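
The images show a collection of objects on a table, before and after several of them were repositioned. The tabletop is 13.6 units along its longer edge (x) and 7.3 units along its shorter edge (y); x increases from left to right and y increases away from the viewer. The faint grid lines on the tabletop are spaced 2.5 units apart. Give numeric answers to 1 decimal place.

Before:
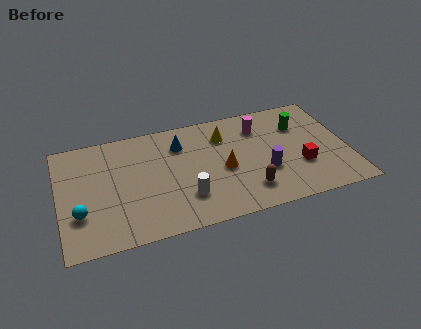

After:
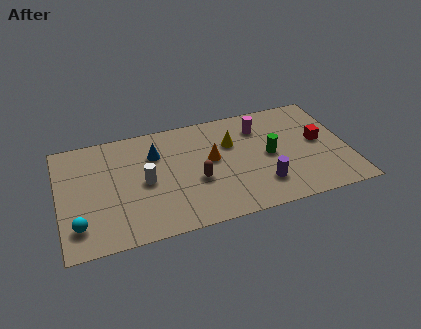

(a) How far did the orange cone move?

0.9

The orange cone was near (7.7, 3.3) before and (7.2, 4.1) after, so it travelled √(0.5² + 0.8²) ≈ 0.9 units.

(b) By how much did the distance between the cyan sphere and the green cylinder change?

-1.7

The distance was about 11.0 in the first image and 9.3 in the second, so they moved 1.7 units closer together.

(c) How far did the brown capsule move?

2.6

From (8.7, 1.6) to (6.4, 2.9), the brown capsule covered √(2.3² + 1.3²) ≈ 2.6 units.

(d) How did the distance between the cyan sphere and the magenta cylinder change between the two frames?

+0.4

The distance was about 9.3 in the first image and 9.7 in the second, so they moved 0.4 units further apart.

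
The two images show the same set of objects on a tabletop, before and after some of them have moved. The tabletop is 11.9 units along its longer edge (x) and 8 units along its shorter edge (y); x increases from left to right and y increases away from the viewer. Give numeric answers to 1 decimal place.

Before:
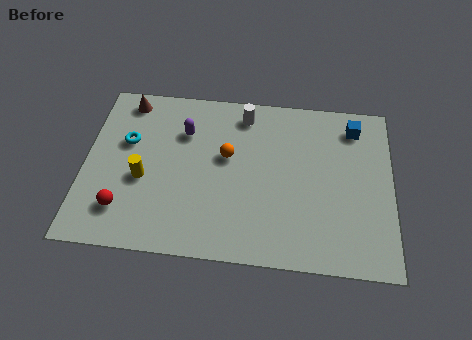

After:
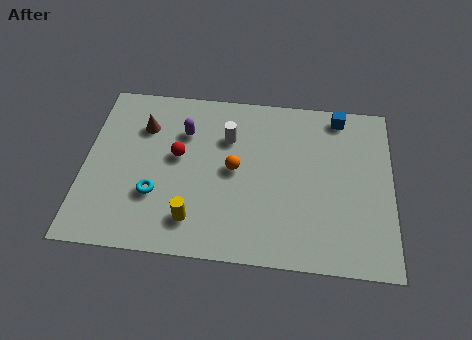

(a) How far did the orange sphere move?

0.7

The orange sphere was near (5.5, 4.7) before and (5.8, 4.1) after, so it travelled √(0.3² + 0.6²) ≈ 0.7 units.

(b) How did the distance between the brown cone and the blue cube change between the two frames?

-1.2

Before: roughly 8.9 units apart; after: 7.7. That's 1.2 units closer together.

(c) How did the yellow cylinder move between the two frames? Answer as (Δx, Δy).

(2.0, -1.7)

From the two frames, the yellow cylinder sits at roughly (2.3, 3.3) before and (4.3, 1.6) after.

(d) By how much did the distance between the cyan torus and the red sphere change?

-1.1

They were about 3.2 units apart before and 2.1 after — 1.1 units closer together.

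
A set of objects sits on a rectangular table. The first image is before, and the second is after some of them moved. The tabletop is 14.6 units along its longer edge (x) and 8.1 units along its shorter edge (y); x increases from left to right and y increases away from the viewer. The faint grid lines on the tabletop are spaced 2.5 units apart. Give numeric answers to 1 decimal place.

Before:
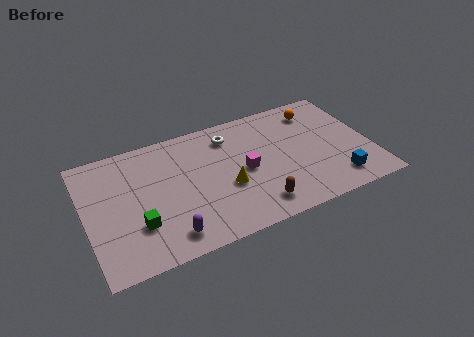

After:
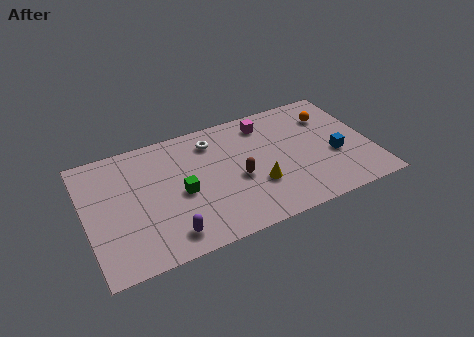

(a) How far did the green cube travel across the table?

2.6

The green cube moved from about (2.5, 2.5) to (4.8, 3.7), a distance of √(2.3² + 1.2²) ≈ 2.6.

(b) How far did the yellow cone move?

1.6

From (7.1, 3.2) to (8.6, 2.7), the yellow cone covered √(1.5² + 0.5²) ≈ 1.6 units.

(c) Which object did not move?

the purple capsule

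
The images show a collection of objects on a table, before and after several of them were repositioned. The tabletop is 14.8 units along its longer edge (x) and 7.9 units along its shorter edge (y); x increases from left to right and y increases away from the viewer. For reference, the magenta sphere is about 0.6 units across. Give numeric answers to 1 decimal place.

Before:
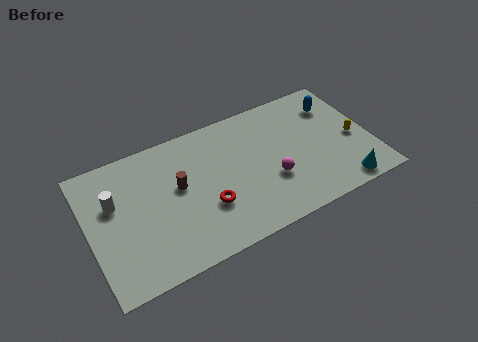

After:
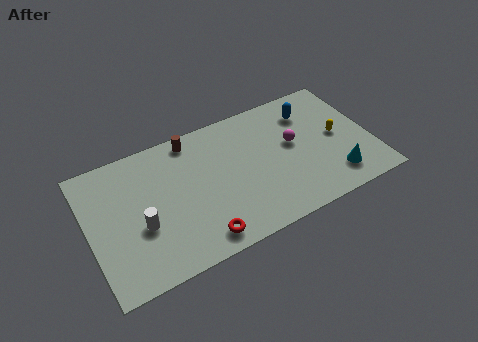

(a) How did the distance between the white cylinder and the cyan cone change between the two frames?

-2.1

The distance was about 12.2 in the first image and 10.1 in the second, so they moved 2.1 units closer together.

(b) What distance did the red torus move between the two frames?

1.7

The red torus moved from about (6.0, 2.7) to (5.4, 1.1), a distance of √(0.6² + 1.6²) ≈ 1.7.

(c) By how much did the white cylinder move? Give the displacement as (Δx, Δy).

(1.2, -1.9)

From the two frames, the white cylinder sits at roughly (1.4, 5.0) before and (2.6, 3.1) after.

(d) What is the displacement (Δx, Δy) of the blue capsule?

(-1.4, 0.1)

From the two frames, the blue capsule sits at roughly (13.3, 6.0) before and (11.9, 6.1) after.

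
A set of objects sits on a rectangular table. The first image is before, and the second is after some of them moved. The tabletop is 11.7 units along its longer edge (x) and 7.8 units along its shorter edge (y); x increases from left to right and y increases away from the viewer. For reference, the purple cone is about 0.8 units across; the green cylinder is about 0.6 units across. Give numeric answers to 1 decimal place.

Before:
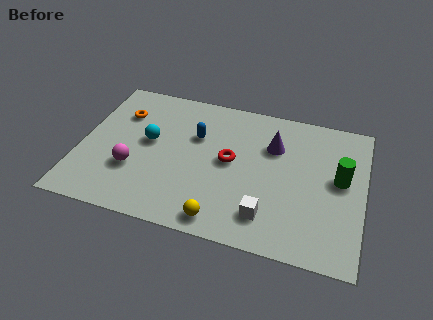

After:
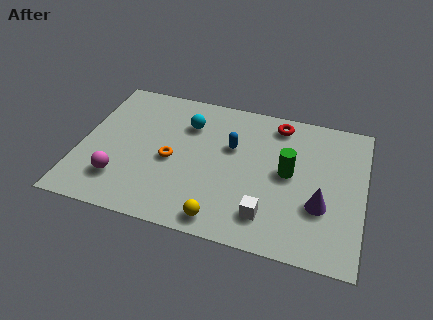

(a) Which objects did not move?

the yellow sphere and the white cube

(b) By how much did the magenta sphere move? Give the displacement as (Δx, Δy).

(-0.5, -0.7)

From the two frames, the magenta sphere sits at roughly (2.3, 2.6) before and (1.8, 1.9) after.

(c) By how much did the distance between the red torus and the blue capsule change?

+0.7

The distance was about 1.8 in the first image and 2.5 in the second, so they moved 0.7 units further apart.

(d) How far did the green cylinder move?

2.1

The green cylinder moved from about (10.7, 4.3) to (8.6, 4.1), a distance of √(2.1² + 0.2²) ≈ 2.1.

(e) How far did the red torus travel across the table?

3.2

The red torus moved from about (6.2, 4.1) to (8.0, 6.7), a distance of √(1.8² + 2.6²) ≈ 3.2.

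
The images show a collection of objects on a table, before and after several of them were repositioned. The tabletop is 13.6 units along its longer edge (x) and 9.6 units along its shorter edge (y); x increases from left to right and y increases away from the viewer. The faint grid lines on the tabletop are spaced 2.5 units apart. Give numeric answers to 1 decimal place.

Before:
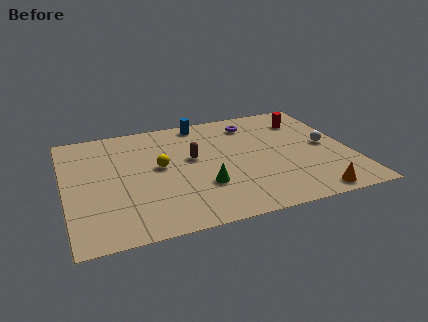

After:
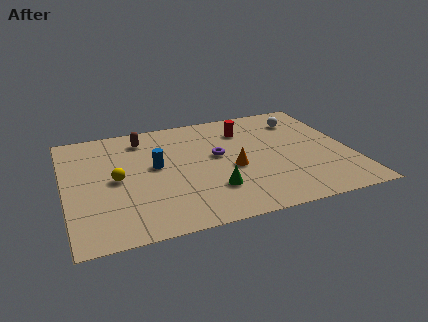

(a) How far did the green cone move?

0.6

From (6.4, 3.0) to (6.8, 2.6), the green cone covered √(0.4² + 0.4²) ≈ 0.6 units.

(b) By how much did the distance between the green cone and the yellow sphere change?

+2.0

The distance was about 2.9 in the first image and 4.9 in the second, so they moved 2.0 units further apart.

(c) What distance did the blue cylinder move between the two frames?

4.1

From (6.8, 8.6) to (4.3, 5.3), the blue cylinder covered √(2.5² + 3.3²) ≈ 4.1 units.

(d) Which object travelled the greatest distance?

the orange cone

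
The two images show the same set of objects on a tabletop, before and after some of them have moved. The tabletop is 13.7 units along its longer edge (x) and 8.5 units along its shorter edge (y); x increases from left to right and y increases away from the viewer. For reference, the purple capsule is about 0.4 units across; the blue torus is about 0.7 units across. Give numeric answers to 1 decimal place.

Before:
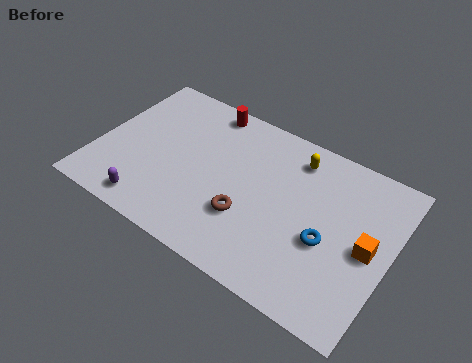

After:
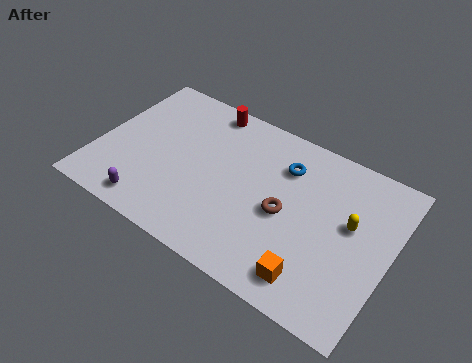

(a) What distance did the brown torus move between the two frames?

1.9

The brown torus was near (7.3, 2.8) before and (8.9, 3.9) after, so it travelled √(1.6² + 1.1²) ≈ 1.9 units.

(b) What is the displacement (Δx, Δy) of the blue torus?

(-2.4, 2.8)

The blue torus was at about (10.9, 3.5) and moved to about (8.5, 6.3).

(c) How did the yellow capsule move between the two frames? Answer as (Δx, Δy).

(2.9, -2.1)

From the two frames, the yellow capsule sits at roughly (8.9, 7.0) before and (11.8, 4.9) after.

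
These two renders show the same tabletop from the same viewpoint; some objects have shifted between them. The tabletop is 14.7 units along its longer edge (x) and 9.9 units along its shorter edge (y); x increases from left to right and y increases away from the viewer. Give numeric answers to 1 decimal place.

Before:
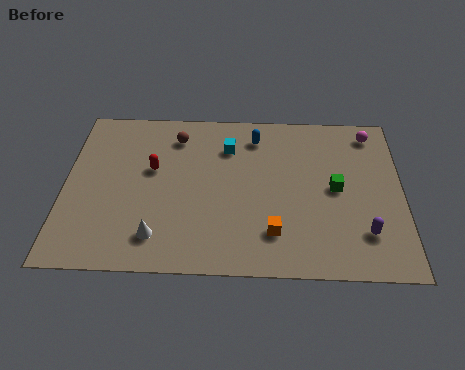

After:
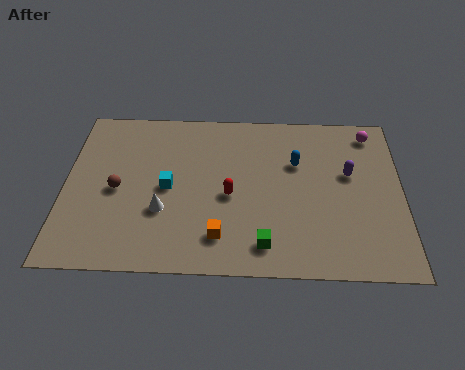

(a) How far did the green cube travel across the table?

4.6

From (11.8, 5.0) to (8.7, 1.6), the green cube covered √(3.1² + 3.4²) ≈ 4.6 units.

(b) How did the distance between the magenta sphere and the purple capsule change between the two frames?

-3.3

They were about 6.1 units apart before and 2.8 after — 3.3 units closer together.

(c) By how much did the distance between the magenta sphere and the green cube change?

+4.5

They were about 3.8 units apart before and 8.3 after — 4.5 units further apart.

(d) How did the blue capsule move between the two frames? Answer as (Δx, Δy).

(1.8, -1.6)

The blue capsule started near (8.3, 8.1) and ended near (10.1, 6.5).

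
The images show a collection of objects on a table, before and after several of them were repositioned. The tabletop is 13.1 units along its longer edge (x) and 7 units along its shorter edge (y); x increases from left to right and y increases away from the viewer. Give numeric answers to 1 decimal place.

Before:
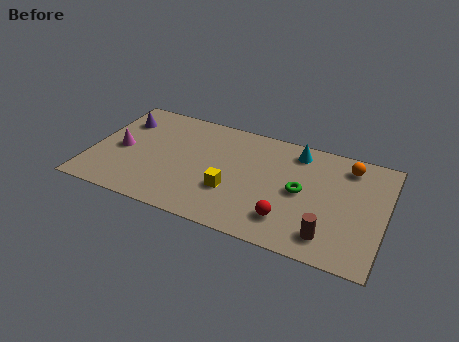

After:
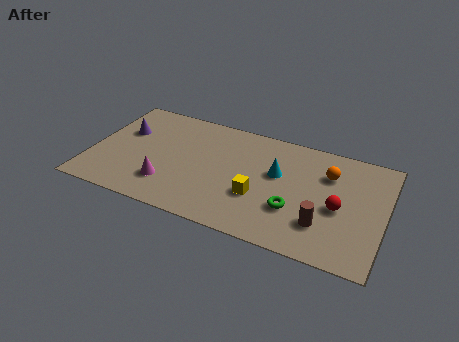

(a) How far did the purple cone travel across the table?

0.7

The purple cone was near (1.1, 5.2) before and (1.3, 4.5) after, so it travelled √(0.2² + 0.7²) ≈ 0.7 units.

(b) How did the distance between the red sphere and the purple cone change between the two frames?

+1.2

They were about 8.7 units apart before and 9.9 after — 1.2 units further apart.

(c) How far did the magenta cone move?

2.7

The magenta cone was near (1.3, 3.3) before and (3.6, 1.8) after, so it travelled √(2.3² + 1.5²) ≈ 2.7 units.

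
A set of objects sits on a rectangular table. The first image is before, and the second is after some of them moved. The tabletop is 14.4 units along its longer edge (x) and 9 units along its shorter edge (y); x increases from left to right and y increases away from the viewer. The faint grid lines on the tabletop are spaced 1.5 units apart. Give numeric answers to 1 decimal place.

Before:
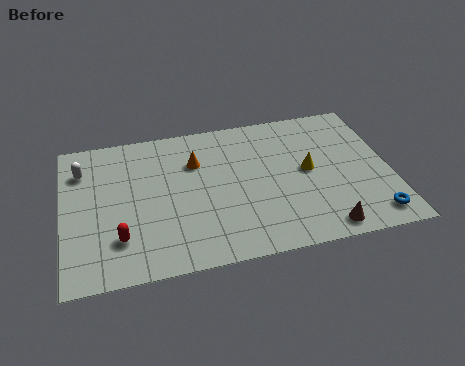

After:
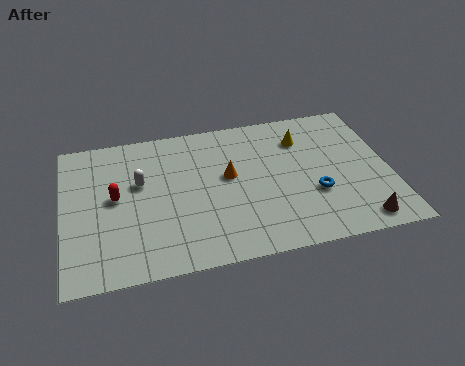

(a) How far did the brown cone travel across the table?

1.6

From (11.2, 1.0) to (12.8, 1.1), the brown cone covered √(1.6² + 0.1²) ≈ 1.6 units.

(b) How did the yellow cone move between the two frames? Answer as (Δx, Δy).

(-0.1, 2.1)

The yellow cone was at about (10.8, 4.7) and moved to about (10.7, 6.8).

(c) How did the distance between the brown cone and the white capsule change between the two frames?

-1.4

They were about 11.8 units apart before and 10.4 after — 1.4 units closer together.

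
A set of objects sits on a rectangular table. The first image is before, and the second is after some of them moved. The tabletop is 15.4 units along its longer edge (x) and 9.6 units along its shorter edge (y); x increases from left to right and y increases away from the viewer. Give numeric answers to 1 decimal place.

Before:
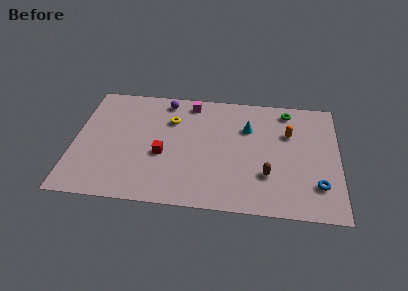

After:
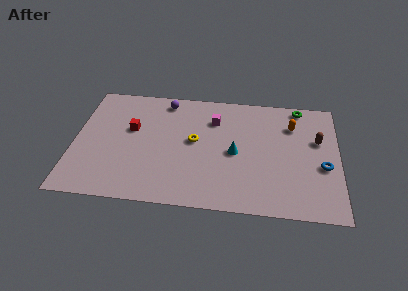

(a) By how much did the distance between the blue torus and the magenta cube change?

-2.4

The distance was about 9.6 in the first image and 7.2 in the second, so they moved 2.4 units closer together.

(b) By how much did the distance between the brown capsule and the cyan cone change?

+1.1

The distance was about 3.9 in the first image and 5.0 in the second, so they moved 1.1 units further apart.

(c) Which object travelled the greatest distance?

the brown capsule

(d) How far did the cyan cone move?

2.2

The cyan cone was near (10.1, 6.6) before and (9.4, 4.5) after, so it travelled √(0.7² + 2.1²) ≈ 2.2 units.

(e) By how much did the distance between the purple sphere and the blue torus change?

-0.5

They were about 10.8 units apart before and 10.3 after — 0.5 units closer together.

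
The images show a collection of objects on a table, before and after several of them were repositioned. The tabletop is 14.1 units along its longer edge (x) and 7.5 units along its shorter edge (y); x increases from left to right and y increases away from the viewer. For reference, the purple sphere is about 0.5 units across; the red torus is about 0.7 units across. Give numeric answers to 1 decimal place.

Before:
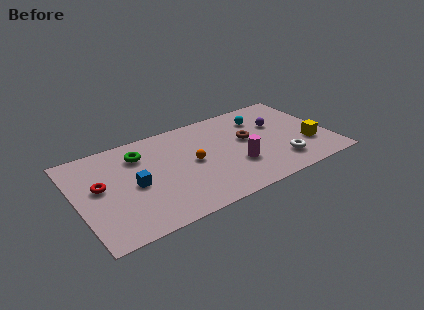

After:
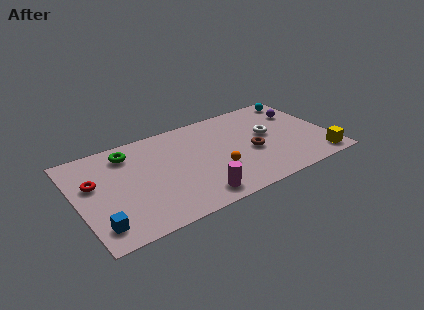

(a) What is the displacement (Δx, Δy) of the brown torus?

(0.1, -1.1)

The brown torus started near (9.6, 4.3) and ended near (9.7, 3.2).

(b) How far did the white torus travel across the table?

2.5

From (11.1, 1.7) to (10.8, 4.2), the white torus covered √(0.3² + 2.5²) ≈ 2.5 units.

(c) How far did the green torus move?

0.7

The green torus moved from about (3.7, 5.7) to (3.1, 6.1), a distance of √(0.6² + 0.4²) ≈ 0.7.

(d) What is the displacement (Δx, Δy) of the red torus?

(-0.3, 0.4)

The red torus was at about (1.3, 4.2) and moved to about (1.0, 4.6).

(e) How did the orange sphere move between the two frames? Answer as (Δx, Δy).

(1.2, -1.2)

The orange sphere started near (6.4, 3.8) and ended near (7.6, 2.6).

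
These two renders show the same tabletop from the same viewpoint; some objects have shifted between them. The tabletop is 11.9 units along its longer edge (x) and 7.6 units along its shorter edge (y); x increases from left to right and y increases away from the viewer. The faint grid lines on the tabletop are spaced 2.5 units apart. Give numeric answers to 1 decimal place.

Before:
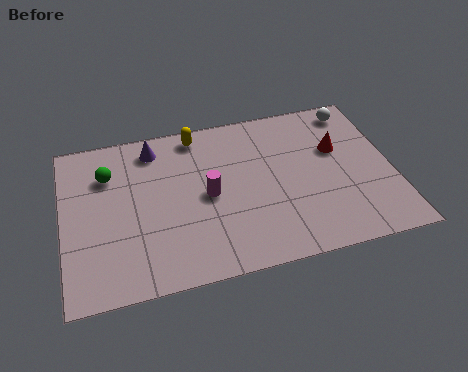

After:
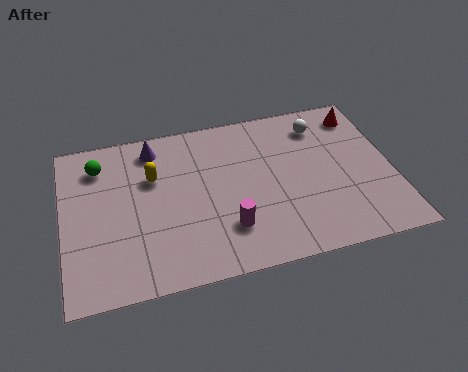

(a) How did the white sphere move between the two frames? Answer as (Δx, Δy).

(-1.3, -0.5)

The white sphere was at about (10.8, 6.6) and moved to about (9.5, 6.1).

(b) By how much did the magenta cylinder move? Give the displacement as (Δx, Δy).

(0.6, -1.7)

The magenta cylinder started near (5.2, 3.7) and ended near (5.8, 2.0).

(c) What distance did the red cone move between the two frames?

1.8

The red cone moved from about (10.0, 4.8) to (11.0, 6.3), a distance of √(1.0² + 1.5²) ≈ 1.8.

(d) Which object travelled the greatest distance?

the yellow capsule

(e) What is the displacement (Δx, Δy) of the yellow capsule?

(-1.7, -1.7)

The yellow capsule was at about (5.0, 6.7) and moved to about (3.3, 5.0).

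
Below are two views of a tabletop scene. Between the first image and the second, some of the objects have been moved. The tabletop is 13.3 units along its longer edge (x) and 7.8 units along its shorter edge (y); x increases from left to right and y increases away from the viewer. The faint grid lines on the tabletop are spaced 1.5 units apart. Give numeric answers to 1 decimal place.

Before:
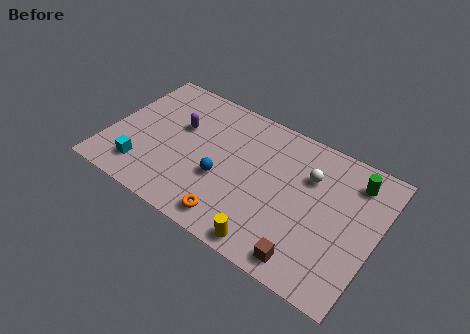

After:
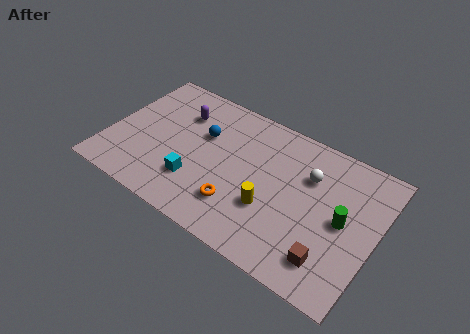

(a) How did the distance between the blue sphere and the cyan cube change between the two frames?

-1.2

They were about 4.0 units apart before and 2.8 after — 1.2 units closer together.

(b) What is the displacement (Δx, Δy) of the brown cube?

(1.0, 0.6)

The brown cube started near (10.4, 1.0) and ended near (11.4, 1.6).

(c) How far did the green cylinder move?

2.4

The green cylinder moved from about (11.9, 6.3) to (11.7, 3.9), a distance of √(0.2² + 2.4²) ≈ 2.4.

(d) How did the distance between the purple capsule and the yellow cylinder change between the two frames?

-0.8

Before: roughly 6.7 units apart; after: 5.9. That's 0.8 units closer together.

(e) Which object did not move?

the white sphere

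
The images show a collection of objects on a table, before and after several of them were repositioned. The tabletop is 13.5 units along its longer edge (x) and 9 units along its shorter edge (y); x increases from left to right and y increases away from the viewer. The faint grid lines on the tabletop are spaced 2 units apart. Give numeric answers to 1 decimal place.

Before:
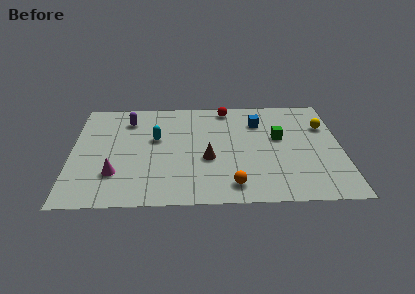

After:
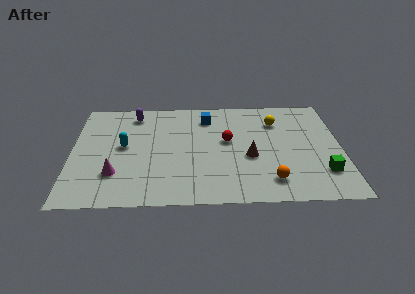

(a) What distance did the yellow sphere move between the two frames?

2.5

The yellow sphere was near (12.7, 6.2) before and (10.3, 6.7) after, so it travelled √(2.4² + 0.5²) ≈ 2.5 units.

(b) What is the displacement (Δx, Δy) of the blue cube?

(-2.6, 0.5)

The blue cube started near (9.4, 6.7) and ended near (6.8, 7.2).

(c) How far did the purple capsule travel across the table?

0.6

The purple capsule was near (2.8, 7.1) before and (3.1, 7.6) after, so it travelled √(0.3² + 0.5²) ≈ 0.6 units.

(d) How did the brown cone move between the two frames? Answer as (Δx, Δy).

(2.1, 0.1)

The brown cone started near (6.8, 3.6) and ended near (8.9, 3.7).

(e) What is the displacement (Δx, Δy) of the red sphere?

(0.0, -2.9)

From the two frames, the red sphere sits at roughly (7.8, 8.0) before and (7.8, 5.1) after.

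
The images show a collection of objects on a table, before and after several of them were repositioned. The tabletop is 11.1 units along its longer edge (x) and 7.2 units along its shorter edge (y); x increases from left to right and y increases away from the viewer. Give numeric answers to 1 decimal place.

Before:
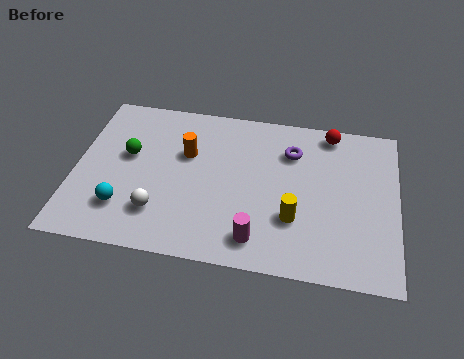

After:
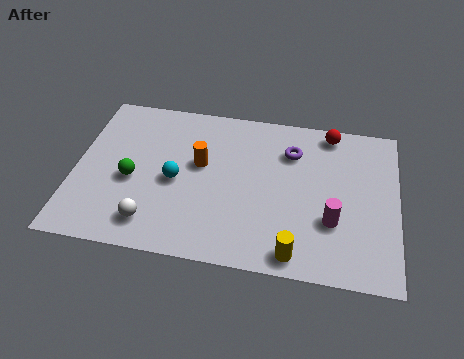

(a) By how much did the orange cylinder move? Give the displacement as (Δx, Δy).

(0.5, -0.4)

The orange cylinder started near (3.8, 4.6) and ended near (4.3, 4.2).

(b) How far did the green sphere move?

1.1

The green sphere was near (1.8, 4.2) before and (2.0, 3.1) after, so it travelled √(0.2² + 1.1²) ≈ 1.1 units.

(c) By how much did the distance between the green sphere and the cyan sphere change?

-0.9

Before: roughly 2.4 units apart; after: 1.5. That's 0.9 units closer together.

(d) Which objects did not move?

the purple torus and the red sphere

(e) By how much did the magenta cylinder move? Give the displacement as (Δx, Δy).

(2.5, 1.2)

From the two frames, the magenta cylinder sits at roughly (6.4, 1.2) before and (8.9, 2.4) after.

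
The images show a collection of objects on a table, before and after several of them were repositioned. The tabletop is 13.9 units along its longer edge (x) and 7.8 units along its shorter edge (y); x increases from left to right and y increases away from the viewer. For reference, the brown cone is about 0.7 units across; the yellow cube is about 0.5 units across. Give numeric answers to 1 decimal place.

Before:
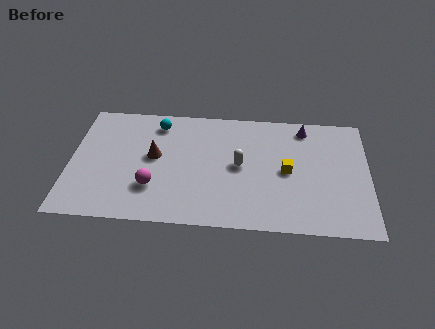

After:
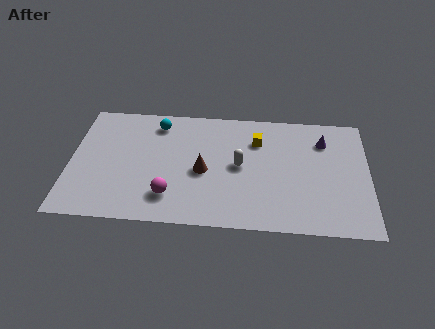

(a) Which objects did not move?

the white capsule and the cyan sphere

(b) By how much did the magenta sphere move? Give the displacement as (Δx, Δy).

(0.8, -0.5)

The magenta sphere was at about (3.9, 2.3) and moved to about (4.7, 1.8).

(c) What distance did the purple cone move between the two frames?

1.2

The purple cone moved from about (10.9, 6.7) to (11.8, 5.9), a distance of √(0.9² + 0.8²) ≈ 1.2.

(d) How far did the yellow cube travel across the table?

2.4

From (10.1, 3.8) to (8.7, 5.7), the yellow cube covered √(1.4² + 1.9²) ≈ 2.4 units.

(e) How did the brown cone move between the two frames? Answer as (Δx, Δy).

(2.3, -0.8)

The brown cone started near (3.9, 4.3) and ended near (6.2, 3.5).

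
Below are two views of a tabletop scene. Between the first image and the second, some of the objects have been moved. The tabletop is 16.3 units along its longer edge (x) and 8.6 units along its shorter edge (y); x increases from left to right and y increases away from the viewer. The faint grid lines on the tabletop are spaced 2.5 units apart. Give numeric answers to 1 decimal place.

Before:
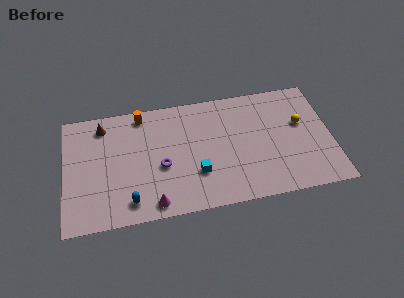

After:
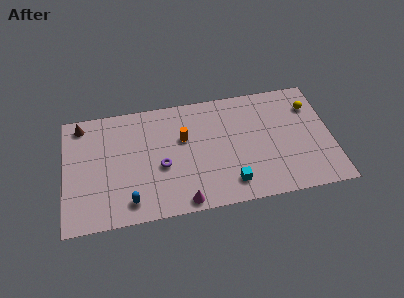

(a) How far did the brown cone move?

1.3

From (2.4, 7.2) to (1.1, 7.5), the brown cone covered √(1.3² + 0.3²) ≈ 1.3 units.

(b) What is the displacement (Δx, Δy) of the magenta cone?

(1.8, -0.2)

The magenta cone started near (5.3, 1.0) and ended near (7.1, 0.8).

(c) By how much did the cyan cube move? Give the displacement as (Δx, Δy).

(2.0, -1.1)

From the two frames, the cyan cube sits at roughly (8.0, 2.7) before and (10.0, 1.6) after.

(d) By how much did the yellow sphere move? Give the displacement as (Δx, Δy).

(0.7, 1.2)

From the two frames, the yellow sphere sits at roughly (14.5, 5.2) before and (15.2, 6.4) after.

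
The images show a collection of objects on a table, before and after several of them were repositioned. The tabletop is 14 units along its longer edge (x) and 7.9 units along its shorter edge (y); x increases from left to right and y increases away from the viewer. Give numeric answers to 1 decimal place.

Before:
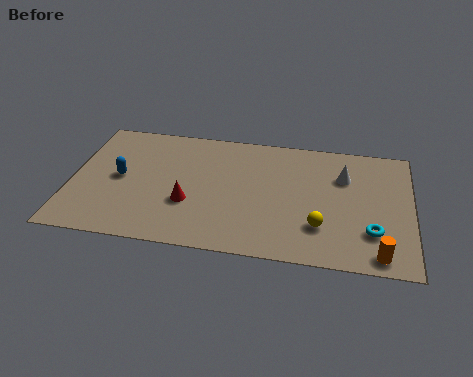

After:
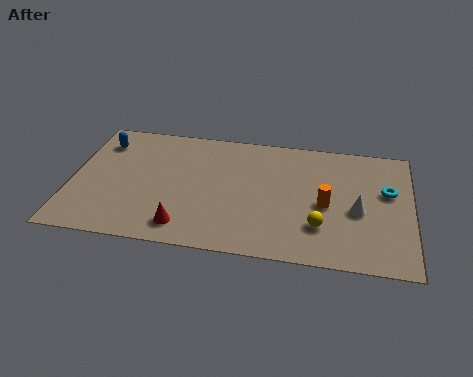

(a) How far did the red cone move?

1.5

From (4.9, 2.8) to (4.8, 1.3), the red cone covered √(0.1² + 1.5²) ≈ 1.5 units.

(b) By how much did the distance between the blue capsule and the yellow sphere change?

+1.5

They were about 8.5 units apart before and 10.0 after — 1.5 units further apart.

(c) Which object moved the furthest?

the orange cylinder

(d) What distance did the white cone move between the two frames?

2.2

The white cone moved from about (11.2, 5.5) to (11.8, 3.4), a distance of √(0.6² + 2.1²) ≈ 2.2.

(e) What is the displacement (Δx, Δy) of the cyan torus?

(0.6, 2.6)

The cyan torus started near (12.4, 2.2) and ended near (13.0, 4.8).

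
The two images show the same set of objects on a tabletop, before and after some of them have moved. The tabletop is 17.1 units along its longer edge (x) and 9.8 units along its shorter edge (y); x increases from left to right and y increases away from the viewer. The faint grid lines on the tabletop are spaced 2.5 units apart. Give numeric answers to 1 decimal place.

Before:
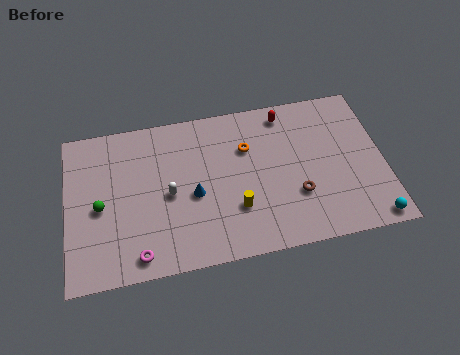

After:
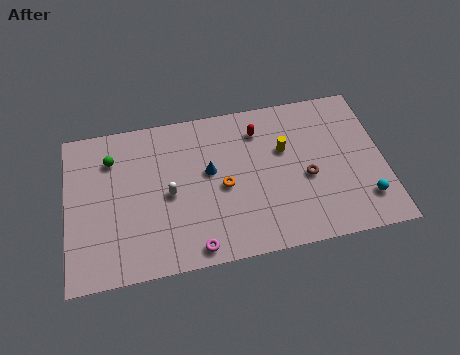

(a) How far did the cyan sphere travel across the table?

1.3

From (16.2, 0.9) to (15.9, 2.2), the cyan sphere covered √(0.3² + 1.3²) ≈ 1.3 units.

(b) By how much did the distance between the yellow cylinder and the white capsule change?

+2.7

The distance was about 3.8 in the first image and 6.5 in the second, so they moved 2.7 units further apart.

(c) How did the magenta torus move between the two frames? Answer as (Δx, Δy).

(3.0, -0.2)

The magenta torus was at about (3.7, 1.2) and moved to about (6.7, 1.0).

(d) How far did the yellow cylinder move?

4.3

The yellow cylinder moved from about (9.0, 3.0) to (11.8, 6.2), a distance of √(2.8² + 3.2²) ≈ 4.3.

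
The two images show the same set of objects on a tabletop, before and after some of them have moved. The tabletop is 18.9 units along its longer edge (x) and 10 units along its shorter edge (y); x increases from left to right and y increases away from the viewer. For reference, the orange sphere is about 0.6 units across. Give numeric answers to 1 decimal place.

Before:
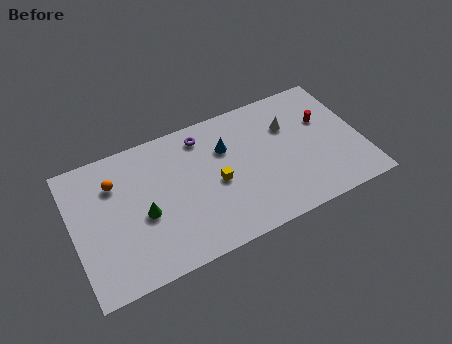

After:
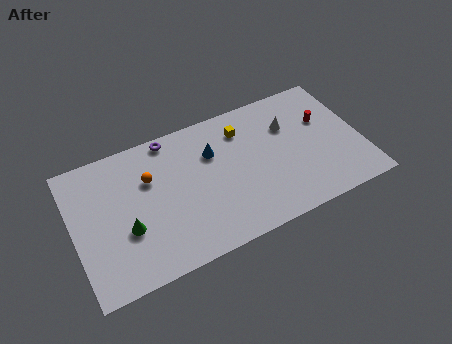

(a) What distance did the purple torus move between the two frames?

2.2

The purple torus was near (8.8, 8.4) before and (6.7, 9.1) after, so it travelled √(2.1² + 0.7²) ≈ 2.2 units.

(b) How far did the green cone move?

1.3

The green cone moved from about (4.5, 4.3) to (3.3, 3.7), a distance of √(1.2² + 0.6²) ≈ 1.3.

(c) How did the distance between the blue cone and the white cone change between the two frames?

+0.9

The distance was about 4.2 in the first image and 5.1 in the second, so they moved 0.9 units further apart.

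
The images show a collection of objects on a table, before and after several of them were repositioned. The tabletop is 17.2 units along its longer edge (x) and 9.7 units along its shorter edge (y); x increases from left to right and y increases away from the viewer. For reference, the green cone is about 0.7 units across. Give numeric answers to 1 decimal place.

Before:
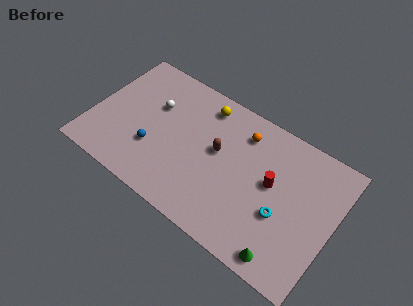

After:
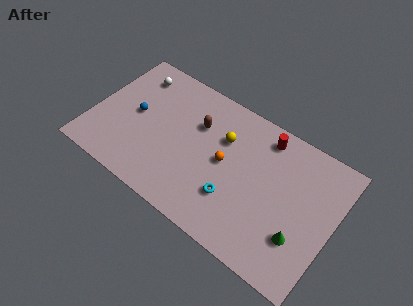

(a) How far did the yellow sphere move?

2.3

The yellow sphere moved from about (7.4, 8.2) to (9.1, 6.6), a distance of √(1.7² + 1.6²) ≈ 2.3.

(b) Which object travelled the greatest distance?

the cyan torus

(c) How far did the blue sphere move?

2.5

The blue sphere was near (4.6, 3.2) before and (2.9, 5.0) after, so it travelled √(1.7² + 1.8²) ≈ 2.5 units.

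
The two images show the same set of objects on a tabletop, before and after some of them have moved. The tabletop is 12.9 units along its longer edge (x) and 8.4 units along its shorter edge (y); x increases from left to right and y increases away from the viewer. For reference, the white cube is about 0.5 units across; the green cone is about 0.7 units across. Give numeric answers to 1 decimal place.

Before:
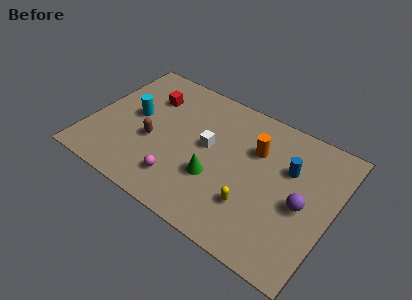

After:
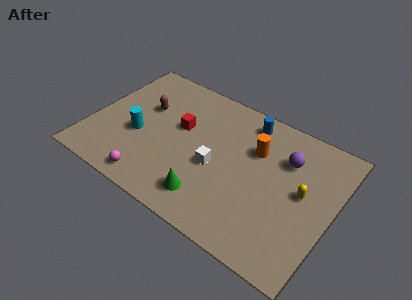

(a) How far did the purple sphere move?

2.5

From (11.4, 3.8) to (10.2, 6.0), the purple sphere covered √(1.2² + 2.2²) ≈ 2.5 units.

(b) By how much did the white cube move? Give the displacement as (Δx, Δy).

(0.6, -1.0)

From the two frames, the white cube sits at roughly (6.2, 4.6) before and (6.8, 3.6) after.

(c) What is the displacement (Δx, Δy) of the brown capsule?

(-0.8, 1.9)

The brown capsule was at about (3.4, 3.4) and moved to about (2.6, 5.3).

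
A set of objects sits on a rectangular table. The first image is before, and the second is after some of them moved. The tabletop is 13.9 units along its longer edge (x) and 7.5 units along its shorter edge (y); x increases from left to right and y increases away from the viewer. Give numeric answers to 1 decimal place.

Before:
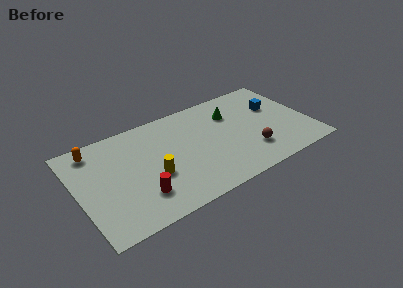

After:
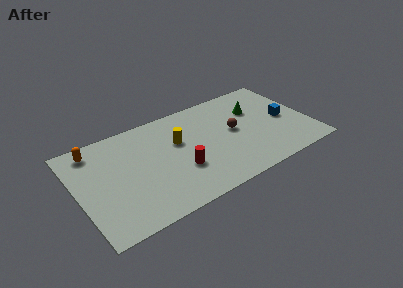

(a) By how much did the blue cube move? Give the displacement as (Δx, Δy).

(0.4, -1.2)

From the two frames, the blue cube sits at roughly (12.1, 4.8) before and (12.5, 3.6) after.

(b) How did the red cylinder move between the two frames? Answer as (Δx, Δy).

(2.5, 0.7)

The red cylinder was at about (3.4, 1.9) and moved to about (5.9, 2.6).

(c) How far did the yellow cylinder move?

2.5

The yellow cylinder was near (4.3, 2.9) before and (6.1, 4.7) after, so it travelled √(1.8² + 1.8²) ≈ 2.5 units.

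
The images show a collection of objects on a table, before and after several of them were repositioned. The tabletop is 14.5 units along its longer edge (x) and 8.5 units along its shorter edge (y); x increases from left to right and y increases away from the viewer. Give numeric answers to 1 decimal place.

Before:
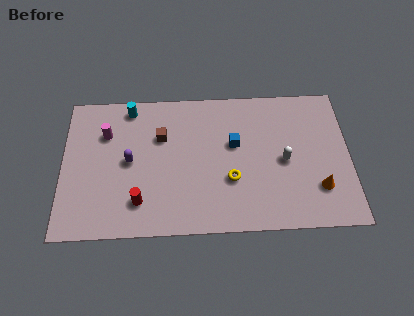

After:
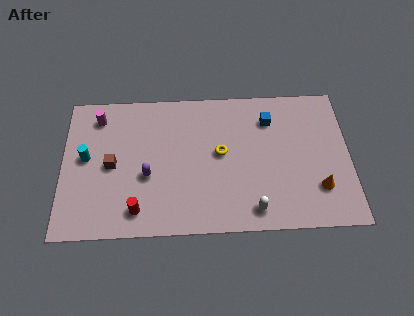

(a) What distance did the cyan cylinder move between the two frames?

3.6

From (3.4, 7.5) to (1.2, 4.6), the cyan cylinder covered √(2.2² + 2.9²) ≈ 3.6 units.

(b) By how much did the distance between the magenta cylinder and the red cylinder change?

+1.5

Before: roughly 4.4 units apart; after: 5.9. That's 1.5 units further apart.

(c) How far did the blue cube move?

2.3

From (8.7, 5.1) to (10.5, 6.5), the blue cube covered √(1.8² + 1.4²) ≈ 2.3 units.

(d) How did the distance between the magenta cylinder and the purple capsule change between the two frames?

+2.3

The distance was about 2.1 in the first image and 4.4 in the second, so they moved 2.3 units further apart.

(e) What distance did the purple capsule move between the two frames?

1.3

The purple capsule moved from about (3.4, 4.3) to (4.3, 3.4), a distance of √(0.9² + 0.9²) ≈ 1.3.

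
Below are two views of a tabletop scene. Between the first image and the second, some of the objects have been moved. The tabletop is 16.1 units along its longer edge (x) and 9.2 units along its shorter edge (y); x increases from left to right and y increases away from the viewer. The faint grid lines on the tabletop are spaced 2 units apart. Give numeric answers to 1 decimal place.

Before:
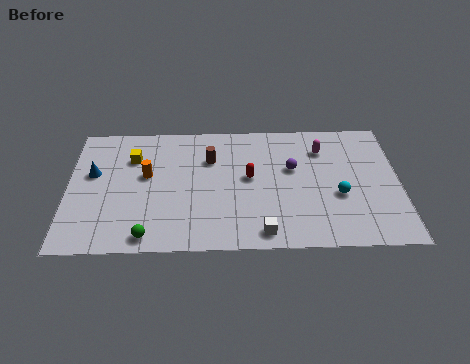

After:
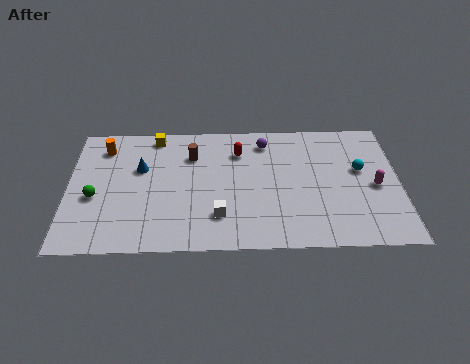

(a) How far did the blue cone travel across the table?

2.3

The blue cone was near (1.2, 5.5) before and (3.5, 5.8) after, so it travelled √(2.3² + 0.3²) ≈ 2.3 units.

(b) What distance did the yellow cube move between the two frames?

1.9

The yellow cube was near (3.1, 6.6) before and (4.2, 8.2) after, so it travelled √(1.1² + 1.6²) ≈ 1.9 units.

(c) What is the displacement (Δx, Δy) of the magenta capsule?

(2.5, -2.8)

The magenta capsule started near (12.4, 7.0) and ended near (14.9, 4.2).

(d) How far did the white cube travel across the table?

2.4

The white cube was near (9.4, 1.1) before and (7.3, 2.3) after, so it travelled √(2.1² + 1.2²) ≈ 2.4 units.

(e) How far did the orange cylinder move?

3.0

The orange cylinder was near (3.8, 5.3) before and (1.7, 7.4) after, so it travelled √(2.1² + 2.1²) ≈ 3.0 units.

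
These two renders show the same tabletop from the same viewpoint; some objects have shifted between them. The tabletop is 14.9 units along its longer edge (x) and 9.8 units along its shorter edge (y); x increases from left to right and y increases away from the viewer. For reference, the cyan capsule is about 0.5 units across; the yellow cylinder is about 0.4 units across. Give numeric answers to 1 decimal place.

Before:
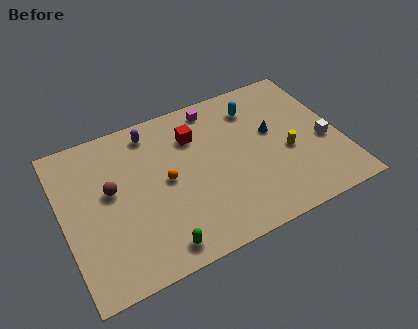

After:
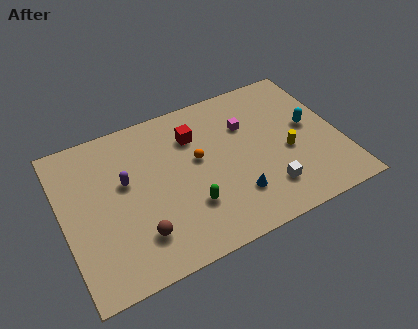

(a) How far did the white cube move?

3.8

The white cube was near (14.0, 4.0) before and (10.6, 2.2) after, so it travelled √(3.4² + 1.8²) ≈ 3.8 units.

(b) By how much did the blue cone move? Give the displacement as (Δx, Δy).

(-2.5, -3.2)

The blue cone started near (11.4, 5.7) and ended near (8.9, 2.5).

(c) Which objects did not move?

the yellow cylinder and the red cube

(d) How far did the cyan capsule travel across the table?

3.6

The cyan capsule was near (10.7, 7.7) before and (13.4, 5.3) after, so it travelled √(2.7² + 2.4²) ≈ 3.6 units.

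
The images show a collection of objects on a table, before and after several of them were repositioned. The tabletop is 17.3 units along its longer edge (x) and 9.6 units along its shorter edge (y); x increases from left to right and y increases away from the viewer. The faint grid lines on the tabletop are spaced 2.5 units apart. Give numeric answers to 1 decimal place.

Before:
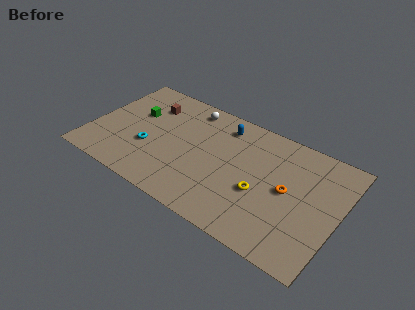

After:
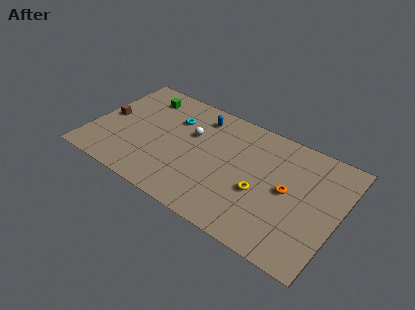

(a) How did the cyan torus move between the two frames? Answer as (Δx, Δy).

(1.2, 3.3)

The cyan torus was at about (4.2, 3.5) and moved to about (5.4, 6.8).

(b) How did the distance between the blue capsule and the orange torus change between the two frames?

+1.5

The distance was about 5.8 in the first image and 7.3 in the second, so they moved 1.5 units further apart.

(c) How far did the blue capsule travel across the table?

1.7

The blue capsule moved from about (8.8, 7.9) to (7.1, 7.9), a distance of √(1.7² + 0.0²) ≈ 1.7.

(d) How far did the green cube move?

1.8

From (2.8, 6.0) to (3.0, 7.8), the green cube covered √(0.2² + 1.8²) ≈ 1.8 units.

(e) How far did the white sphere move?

2.3

From (6.3, 8.3) to (6.8, 6.1), the white sphere covered √(0.5² + 2.2²) ≈ 2.3 units.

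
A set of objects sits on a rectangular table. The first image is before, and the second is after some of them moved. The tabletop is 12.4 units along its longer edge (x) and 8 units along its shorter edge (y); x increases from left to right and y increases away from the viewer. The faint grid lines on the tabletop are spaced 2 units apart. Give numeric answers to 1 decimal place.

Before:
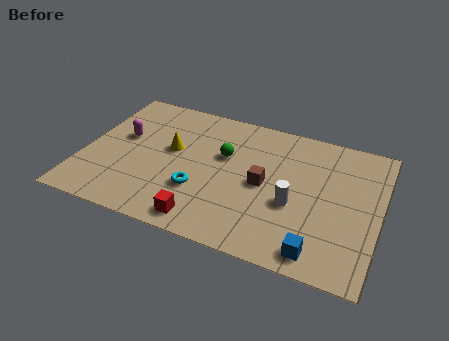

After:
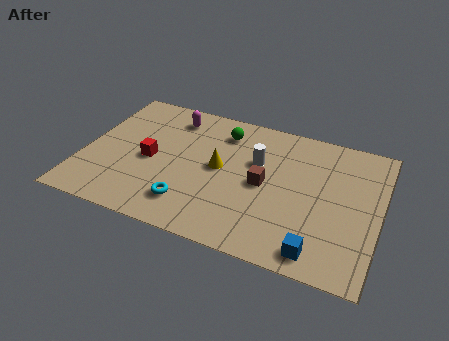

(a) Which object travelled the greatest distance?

the red cube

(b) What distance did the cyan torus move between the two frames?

0.9

The cyan torus was near (5.0, 2.6) before and (4.7, 1.7) after, so it travelled √(0.3² + 0.9²) ≈ 0.9 units.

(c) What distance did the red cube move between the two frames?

3.7

From (5.4, 1.0) to (2.8, 3.7), the red cube covered √(2.6² + 2.7²) ≈ 3.7 units.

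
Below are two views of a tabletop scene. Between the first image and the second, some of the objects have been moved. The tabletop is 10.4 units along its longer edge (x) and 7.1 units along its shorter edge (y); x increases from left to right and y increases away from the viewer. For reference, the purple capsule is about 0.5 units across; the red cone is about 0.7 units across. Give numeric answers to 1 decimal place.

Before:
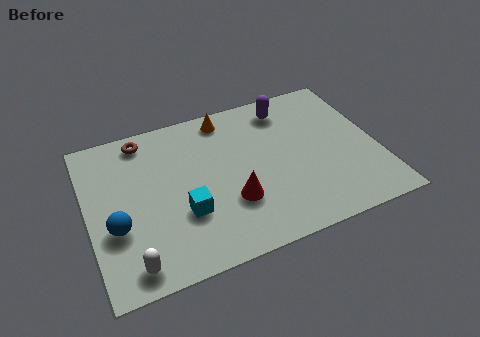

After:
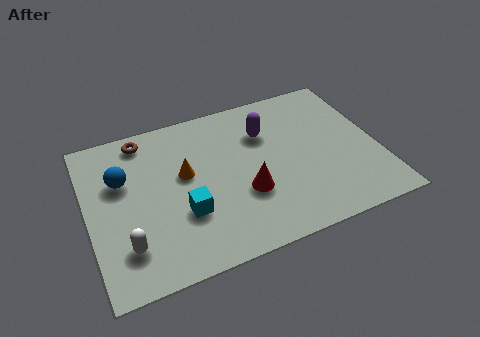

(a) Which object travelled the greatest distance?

the orange cone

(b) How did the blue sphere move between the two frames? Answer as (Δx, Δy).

(0.4, 2.0)

From the two frames, the blue sphere sits at roughly (0.9, 2.6) before and (1.3, 4.6) after.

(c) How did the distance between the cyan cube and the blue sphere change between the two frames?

+0.6

They were about 2.4 units apart before and 3.0 after — 0.6 units further apart.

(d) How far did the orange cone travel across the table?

2.7

From (5.2, 6.2) to (3.5, 4.1), the orange cone covered √(1.7² + 2.1²) ≈ 2.7 units.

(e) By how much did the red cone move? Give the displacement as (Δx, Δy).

(0.5, 0.2)

The red cone was at about (5.0, 2.3) and moved to about (5.5, 2.5).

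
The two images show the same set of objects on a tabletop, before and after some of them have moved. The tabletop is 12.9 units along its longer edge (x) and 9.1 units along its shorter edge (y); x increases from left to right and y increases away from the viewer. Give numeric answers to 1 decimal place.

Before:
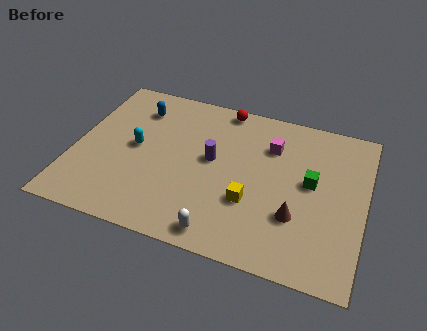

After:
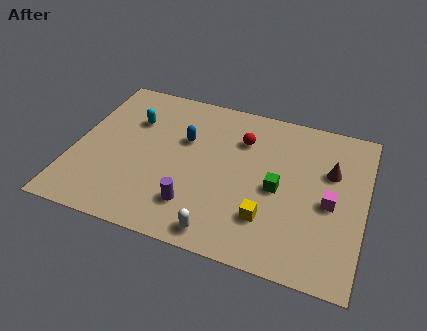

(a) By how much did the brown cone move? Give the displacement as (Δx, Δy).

(1.3, 3.0)

From the two frames, the brown cone sits at roughly (10.0, 2.9) before and (11.3, 5.9) after.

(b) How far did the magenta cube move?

3.8

The magenta cube was near (8.6, 6.6) before and (11.4, 4.1) after, so it travelled √(2.8² + 2.5²) ≈ 3.8 units.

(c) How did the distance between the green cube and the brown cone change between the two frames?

+0.6

Before: roughly 2.2 units apart; after: 2.8. That's 0.6 units further apart.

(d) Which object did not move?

the white capsule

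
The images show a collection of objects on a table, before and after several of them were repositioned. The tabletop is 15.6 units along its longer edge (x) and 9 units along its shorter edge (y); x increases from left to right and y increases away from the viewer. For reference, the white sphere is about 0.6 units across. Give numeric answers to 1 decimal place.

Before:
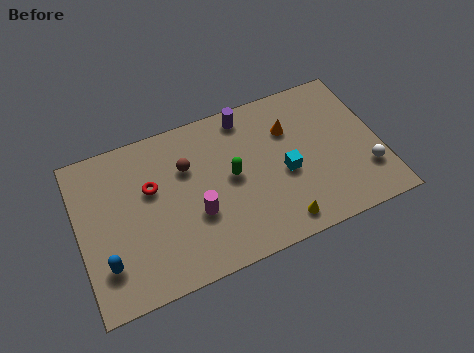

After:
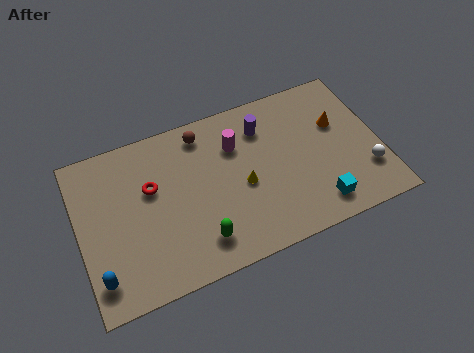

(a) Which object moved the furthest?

the magenta cylinder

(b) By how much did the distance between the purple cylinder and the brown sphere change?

-0.6

They were about 3.8 units apart before and 3.2 after — 0.6 units closer together.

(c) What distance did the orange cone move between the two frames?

2.6

The orange cone was near (11.1, 6.3) before and (13.6, 5.7) after, so it travelled √(2.5² + 0.6²) ≈ 2.6 units.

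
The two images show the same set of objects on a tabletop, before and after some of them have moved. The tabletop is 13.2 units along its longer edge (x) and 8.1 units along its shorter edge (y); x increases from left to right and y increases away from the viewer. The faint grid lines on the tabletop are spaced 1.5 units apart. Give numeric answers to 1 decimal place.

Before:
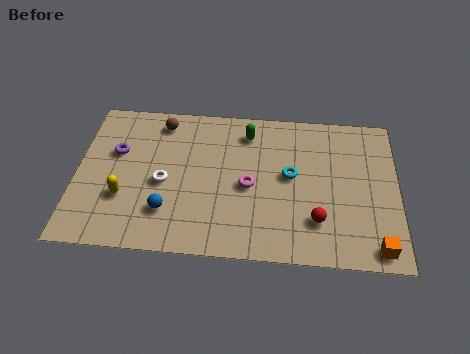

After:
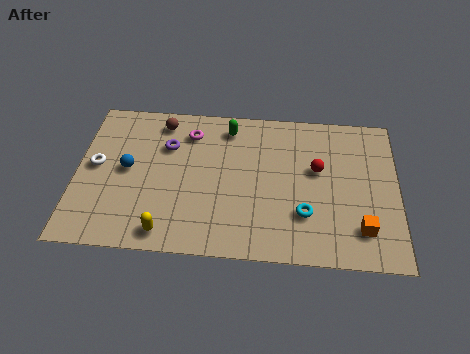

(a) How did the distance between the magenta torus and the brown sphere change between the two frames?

-3.6

The distance was about 4.9 in the first image and 1.3 in the second, so they moved 3.6 units closer together.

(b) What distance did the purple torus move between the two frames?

2.2

From (1.6, 5.1) to (3.7, 5.6), the purple torus covered √(2.1² + 0.5²) ≈ 2.2 units.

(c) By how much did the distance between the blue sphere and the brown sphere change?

-1.8

Before: roughly 4.8 units apart; after: 3.0. That's 1.8 units closer together.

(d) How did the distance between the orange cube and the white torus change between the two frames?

+2.1

Before: roughly 9.1 units apart; after: 11.2. That's 2.1 units further apart.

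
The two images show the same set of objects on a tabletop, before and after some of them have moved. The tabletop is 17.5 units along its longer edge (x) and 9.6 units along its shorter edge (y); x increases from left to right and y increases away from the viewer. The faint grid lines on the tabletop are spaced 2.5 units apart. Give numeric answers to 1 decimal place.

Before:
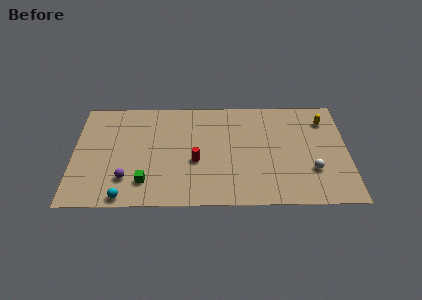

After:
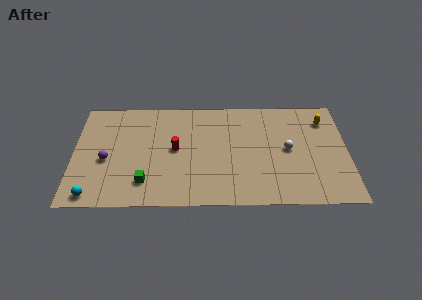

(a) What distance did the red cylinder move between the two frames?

1.7

The red cylinder was near (7.8, 3.9) before and (6.5, 5.0) after, so it travelled √(1.3² + 1.1²) ≈ 1.7 units.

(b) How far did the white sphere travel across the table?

2.4

From (15.2, 3.0) to (13.7, 4.9), the white sphere covered √(1.5² + 1.9²) ≈ 2.4 units.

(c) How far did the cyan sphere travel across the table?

2.0

The cyan sphere was near (3.3, 0.8) before and (1.3, 1.0) after, so it travelled √(2.0² + 0.2²) ≈ 2.0 units.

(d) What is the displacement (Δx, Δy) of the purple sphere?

(-1.3, 1.7)

The purple sphere was at about (3.4, 2.4) and moved to about (2.1, 4.1).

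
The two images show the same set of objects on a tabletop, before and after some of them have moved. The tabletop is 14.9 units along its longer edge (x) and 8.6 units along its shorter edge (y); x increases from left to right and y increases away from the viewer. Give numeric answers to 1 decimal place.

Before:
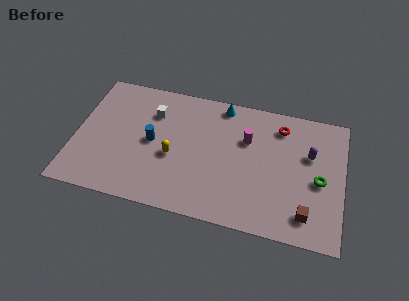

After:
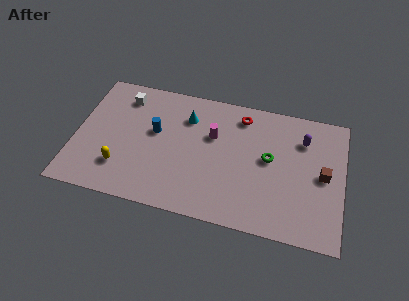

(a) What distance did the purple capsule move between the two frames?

1.0

The purple capsule moved from about (13.0, 5.5) to (12.6, 6.4), a distance of √(0.4² + 0.9²) ≈ 1.0.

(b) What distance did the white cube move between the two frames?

1.8

The white cube was near (4.2, 6.3) before and (2.5, 7.0) after, so it travelled √(1.7² + 0.7²) ≈ 1.8 units.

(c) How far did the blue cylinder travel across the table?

0.7

From (4.3, 4.3) to (4.4, 5.0), the blue cylinder covered √(0.1² + 0.7²) ≈ 0.7 units.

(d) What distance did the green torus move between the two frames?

2.9

The green torus was near (13.6, 3.9) before and (10.8, 4.7) after, so it travelled √(2.8² + 0.8²) ≈ 2.9 units.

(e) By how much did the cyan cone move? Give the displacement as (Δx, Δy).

(-1.9, -1.3)

From the two frames, the cyan cone sits at roughly (8.0, 7.7) before and (6.1, 6.4) after.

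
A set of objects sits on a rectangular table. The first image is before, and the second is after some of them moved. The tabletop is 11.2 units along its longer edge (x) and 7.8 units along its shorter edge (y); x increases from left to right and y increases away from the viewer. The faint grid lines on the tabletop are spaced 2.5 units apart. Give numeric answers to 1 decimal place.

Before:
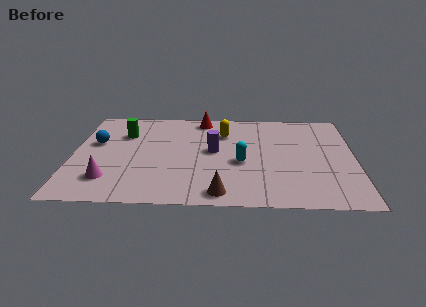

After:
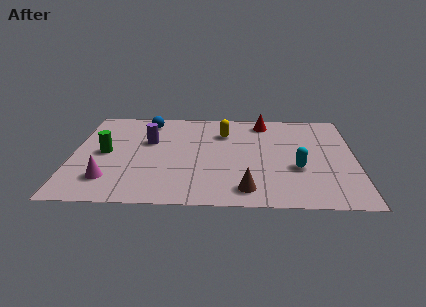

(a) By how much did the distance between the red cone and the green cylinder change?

+3.5

The distance was about 3.4 in the first image and 6.9 in the second, so they moved 3.5 units further apart.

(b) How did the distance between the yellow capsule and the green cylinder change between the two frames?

+1.0

The distance was about 4.0 in the first image and 5.0 in the second, so they moved 1.0 units further apart.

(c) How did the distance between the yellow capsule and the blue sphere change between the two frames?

-2.0

They were about 5.2 units apart before and 3.2 after — 2.0 units closer together.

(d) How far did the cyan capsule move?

2.2

From (6.7, 3.3) to (8.9, 2.9), the cyan capsule covered √(2.2² + 0.4²) ≈ 2.2 units.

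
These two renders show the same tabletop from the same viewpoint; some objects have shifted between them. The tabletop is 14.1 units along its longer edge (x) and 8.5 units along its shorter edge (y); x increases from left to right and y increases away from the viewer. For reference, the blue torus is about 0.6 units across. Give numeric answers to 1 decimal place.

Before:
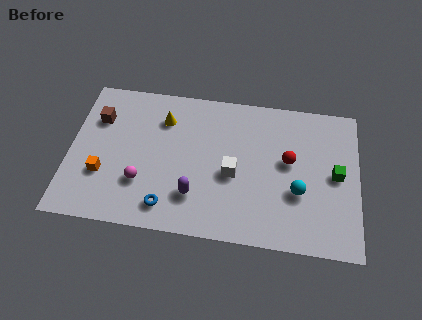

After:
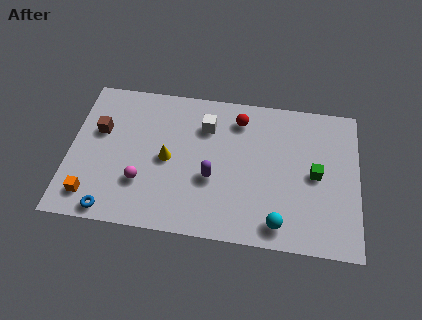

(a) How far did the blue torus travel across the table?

2.8

The blue torus moved from about (4.9, 1.4) to (2.2, 0.8), a distance of √(2.7² + 0.6²) ≈ 2.8.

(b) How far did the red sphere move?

3.3

The red sphere moved from about (10.7, 4.8) to (8.2, 6.9), a distance of √(2.5² + 2.1²) ≈ 3.3.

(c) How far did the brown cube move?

0.7

From (1.3, 6.0) to (1.4, 5.3), the brown cube covered √(0.1² + 0.7²) ≈ 0.7 units.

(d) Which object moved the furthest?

the red sphere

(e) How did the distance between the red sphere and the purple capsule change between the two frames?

-1.4

Before: roughly 5.2 units apart; after: 3.8. That's 1.4 units closer together.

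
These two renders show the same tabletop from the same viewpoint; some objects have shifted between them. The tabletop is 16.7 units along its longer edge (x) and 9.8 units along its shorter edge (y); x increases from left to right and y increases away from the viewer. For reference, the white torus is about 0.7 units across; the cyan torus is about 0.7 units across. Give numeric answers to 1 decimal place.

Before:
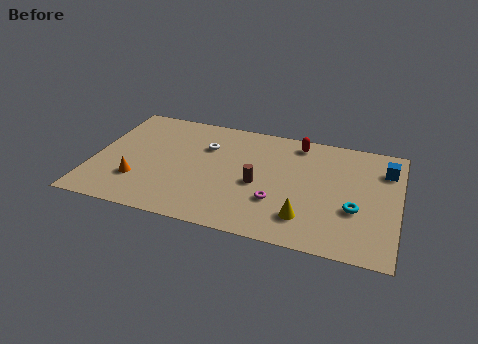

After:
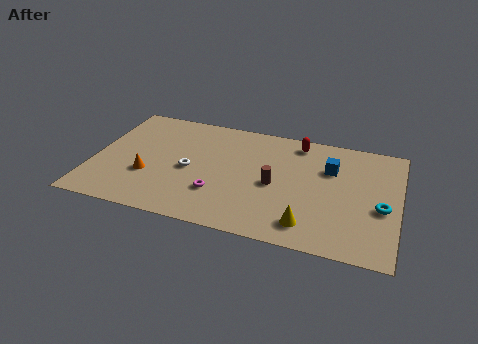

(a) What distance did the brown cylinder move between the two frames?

0.9

From (9.1, 4.3) to (10.0, 4.5), the brown cylinder covered √(0.9² + 0.2²) ≈ 0.9 units.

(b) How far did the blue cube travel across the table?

3.1

The blue cube moved from about (15.9, 7.4) to (12.9, 6.7), a distance of √(3.0² + 0.7²) ≈ 3.1.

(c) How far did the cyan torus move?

1.5

From (14.4, 3.6) to (15.8, 4.1), the cyan torus covered √(1.4² + 0.5²) ≈ 1.5 units.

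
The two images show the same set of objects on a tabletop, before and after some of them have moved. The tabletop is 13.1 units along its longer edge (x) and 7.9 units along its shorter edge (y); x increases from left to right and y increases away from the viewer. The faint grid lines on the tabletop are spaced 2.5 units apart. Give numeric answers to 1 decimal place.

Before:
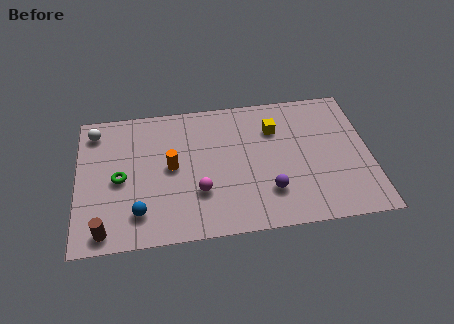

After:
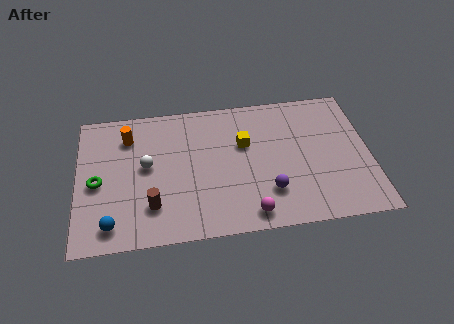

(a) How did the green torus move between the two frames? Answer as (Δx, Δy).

(-1.0, -0.1)

The green torus was at about (1.9, 3.7) and moved to about (0.9, 3.6).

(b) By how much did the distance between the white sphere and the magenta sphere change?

-0.6

The distance was about 6.2 in the first image and 5.6 in the second, so they moved 0.6 units closer together.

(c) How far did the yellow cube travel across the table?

1.6

The yellow cube was near (8.9, 5.7) before and (7.5, 5.0) after, so it travelled √(1.4² + 0.7²) ≈ 1.6 units.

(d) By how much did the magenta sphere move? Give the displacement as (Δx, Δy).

(2.2, -1.5)

The magenta sphere was at about (5.4, 2.5) and moved to about (7.6, 1.0).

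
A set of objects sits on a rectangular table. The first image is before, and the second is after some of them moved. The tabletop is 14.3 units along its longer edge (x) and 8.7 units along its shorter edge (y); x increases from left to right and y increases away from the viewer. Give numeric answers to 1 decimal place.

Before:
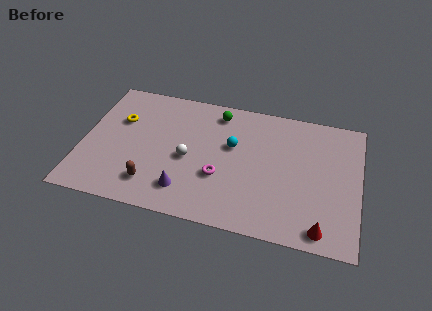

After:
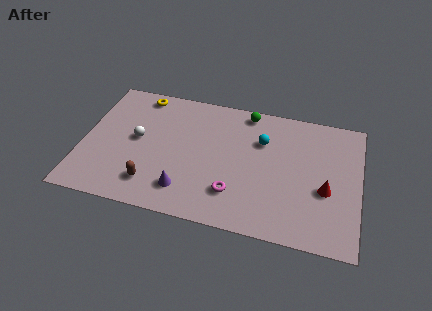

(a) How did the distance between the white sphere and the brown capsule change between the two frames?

+0.3

They were about 2.7 units apart before and 3.0 after — 0.3 units further apart.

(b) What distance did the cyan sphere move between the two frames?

1.7

From (7.7, 5.3) to (9.2, 6.0), the cyan sphere covered √(1.5² + 0.7²) ≈ 1.7 units.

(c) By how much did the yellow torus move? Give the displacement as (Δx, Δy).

(0.9, 2.0)

From the two frames, the yellow torus sits at roughly (1.8, 5.7) before and (2.7, 7.7) after.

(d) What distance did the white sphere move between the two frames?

2.8

From (5.5, 3.9) to (2.8, 4.6), the white sphere covered √(2.7² + 0.7²) ≈ 2.8 units.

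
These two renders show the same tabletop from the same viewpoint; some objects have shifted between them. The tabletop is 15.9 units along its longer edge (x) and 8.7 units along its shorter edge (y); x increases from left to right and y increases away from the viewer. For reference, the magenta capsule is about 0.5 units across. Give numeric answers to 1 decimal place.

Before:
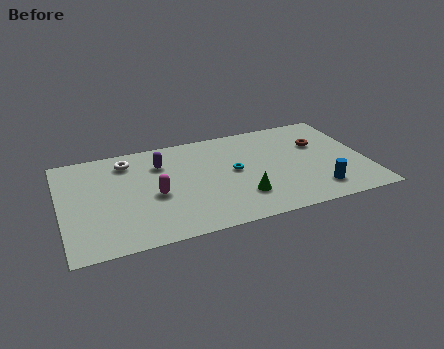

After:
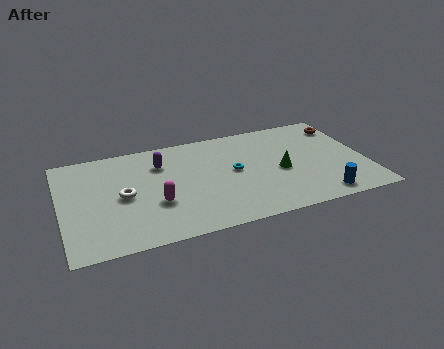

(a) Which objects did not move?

the cyan torus and the purple capsule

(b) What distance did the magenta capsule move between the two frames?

0.7

The magenta capsule was near (4.8, 3.8) before and (4.8, 3.1) after, so it travelled √(0.0² + 0.7²) ≈ 0.7 units.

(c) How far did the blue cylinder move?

0.6

From (13.1, 1.7) to (13.2, 1.1), the blue cylinder covered √(0.1² + 0.6²) ≈ 0.6 units.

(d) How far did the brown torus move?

2.0

From (13.6, 5.7) to (15.1, 7.0), the brown torus covered √(1.5² + 1.3²) ≈ 2.0 units.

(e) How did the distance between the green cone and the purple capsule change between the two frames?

+0.9

They were about 5.7 units apart before and 6.6 after — 0.9 units further apart.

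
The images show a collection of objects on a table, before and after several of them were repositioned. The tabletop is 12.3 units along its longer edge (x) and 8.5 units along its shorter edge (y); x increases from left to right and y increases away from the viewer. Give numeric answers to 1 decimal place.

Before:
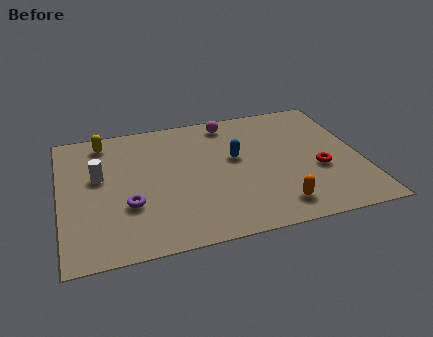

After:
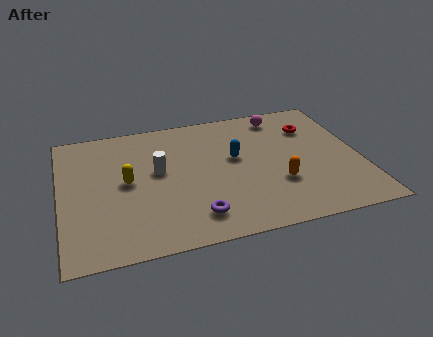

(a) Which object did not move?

the blue capsule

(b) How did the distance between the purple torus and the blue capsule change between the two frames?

-1.1

The distance was about 4.9 in the first image and 3.8 in the second, so they moved 1.1 units closer together.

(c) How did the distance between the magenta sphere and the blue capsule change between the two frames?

+0.7

The distance was about 2.5 in the first image and 3.2 in the second, so they moved 0.7 units further apart.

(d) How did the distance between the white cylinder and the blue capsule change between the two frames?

-2.4

They were about 5.6 units apart before and 3.2 after — 2.4 units closer together.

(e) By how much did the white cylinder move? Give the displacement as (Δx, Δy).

(2.4, -0.2)

The white cylinder started near (1.6, 5.0) and ended near (4.0, 4.8).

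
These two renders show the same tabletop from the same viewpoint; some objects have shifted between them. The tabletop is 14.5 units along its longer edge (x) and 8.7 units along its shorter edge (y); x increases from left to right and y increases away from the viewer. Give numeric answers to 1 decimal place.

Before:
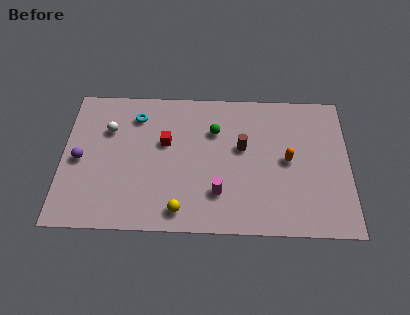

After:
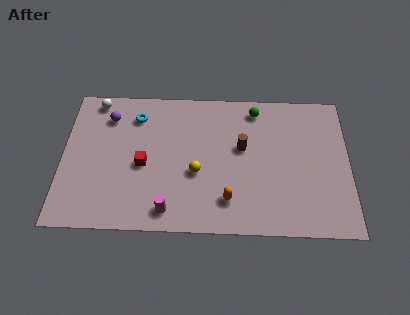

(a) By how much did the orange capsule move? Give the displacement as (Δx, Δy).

(-3.0, -2.5)

The orange capsule started near (11.4, 4.4) and ended near (8.4, 1.9).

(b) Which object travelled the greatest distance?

the orange capsule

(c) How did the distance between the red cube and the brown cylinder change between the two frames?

+1.2

The distance was about 3.9 in the first image and 5.1 in the second, so they moved 1.2 units further apart.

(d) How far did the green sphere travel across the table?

2.5

The green sphere moved from about (7.7, 6.1) to (9.8, 7.5), a distance of √(2.1² + 1.4²) ≈ 2.5.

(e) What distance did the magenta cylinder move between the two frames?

2.7

The magenta cylinder was near (7.9, 2.3) before and (5.4, 1.2) after, so it travelled √(2.5² + 1.1²) ≈ 2.7 units.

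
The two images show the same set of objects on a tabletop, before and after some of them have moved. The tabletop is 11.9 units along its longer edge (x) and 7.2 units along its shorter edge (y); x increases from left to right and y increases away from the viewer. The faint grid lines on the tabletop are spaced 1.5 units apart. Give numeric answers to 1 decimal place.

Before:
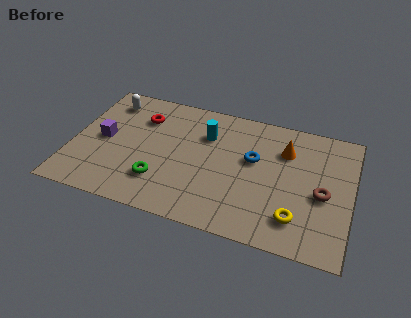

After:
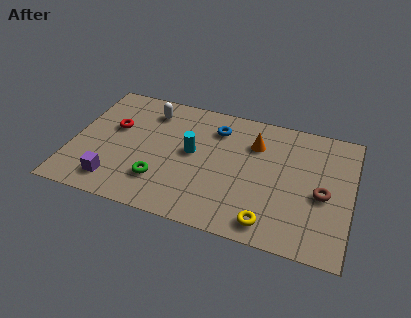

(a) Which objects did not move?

the green torus and the brown torus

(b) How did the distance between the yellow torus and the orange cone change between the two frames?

+0.6

Before: roughly 3.7 units apart; after: 4.3. That's 0.6 units further apart.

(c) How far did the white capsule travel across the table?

1.8

The white capsule was near (1.3, 5.9) before and (3.1, 5.8) after, so it travelled √(1.8² + 0.1²) ≈ 1.8 units.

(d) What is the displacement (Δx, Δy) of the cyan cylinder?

(-0.5, -1.2)

The cyan cylinder started near (5.6, 5.1) and ended near (5.1, 3.9).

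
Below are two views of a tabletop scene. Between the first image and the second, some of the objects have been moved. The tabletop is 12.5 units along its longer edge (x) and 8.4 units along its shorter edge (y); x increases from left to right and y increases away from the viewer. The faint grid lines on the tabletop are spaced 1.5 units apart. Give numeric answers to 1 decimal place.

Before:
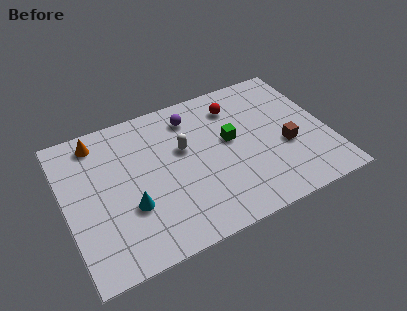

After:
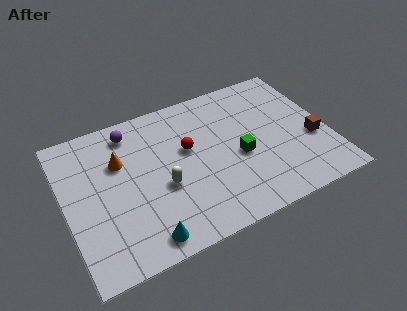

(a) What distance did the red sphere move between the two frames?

3.0

The red sphere moved from about (8.4, 6.6) to (5.9, 5.0), a distance of √(2.5² + 1.6²) ≈ 3.0.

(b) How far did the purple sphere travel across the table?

2.9

The purple sphere was near (6.3, 6.8) before and (3.4, 7.1) after, so it travelled √(2.9² + 0.3²) ≈ 2.9 units.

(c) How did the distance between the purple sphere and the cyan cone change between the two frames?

+0.9

Before: roughly 5.2 units apart; after: 6.1. That's 0.9 units further apart.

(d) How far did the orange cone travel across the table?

1.8

The orange cone moved from about (1.8, 7.2) to (2.7, 5.6), a distance of √(0.9² + 1.6²) ≈ 1.8.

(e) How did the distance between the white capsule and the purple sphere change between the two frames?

+2.1

They were about 1.8 units apart before and 3.9 after — 2.1 units further apart.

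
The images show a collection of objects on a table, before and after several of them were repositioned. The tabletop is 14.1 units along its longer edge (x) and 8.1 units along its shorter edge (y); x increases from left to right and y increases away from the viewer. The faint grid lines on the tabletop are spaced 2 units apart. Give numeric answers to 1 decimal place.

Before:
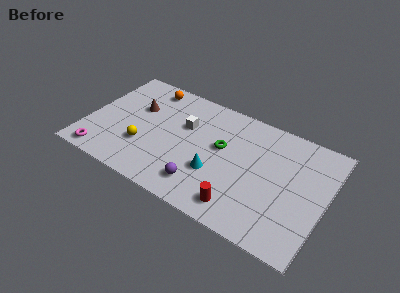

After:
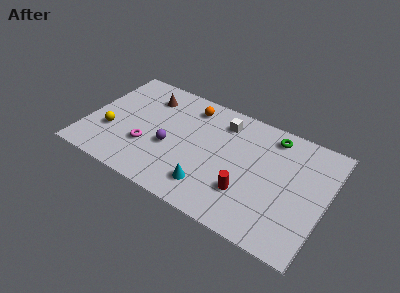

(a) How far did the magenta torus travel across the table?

3.0

The magenta torus moved from about (1.3, 0.9) to (3.7, 2.7), a distance of √(2.4² + 1.8²) ≈ 3.0.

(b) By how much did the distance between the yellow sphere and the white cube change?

+3.9

The distance was about 3.3 in the first image and 7.2 in the second, so they moved 3.9 units further apart.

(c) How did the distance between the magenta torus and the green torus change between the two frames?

+0.5

They were about 7.6 units apart before and 8.1 after — 0.5 units further apart.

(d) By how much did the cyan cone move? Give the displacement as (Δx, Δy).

(-0.2, -1.1)

From the two frames, the cyan cone sits at roughly (7.8, 2.8) before and (7.6, 1.7) after.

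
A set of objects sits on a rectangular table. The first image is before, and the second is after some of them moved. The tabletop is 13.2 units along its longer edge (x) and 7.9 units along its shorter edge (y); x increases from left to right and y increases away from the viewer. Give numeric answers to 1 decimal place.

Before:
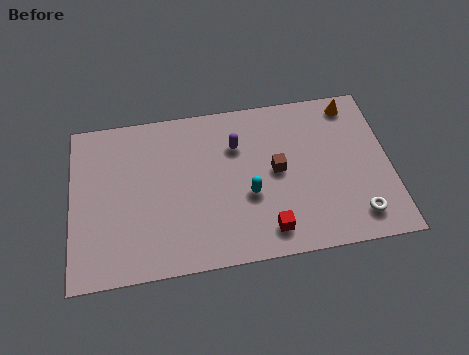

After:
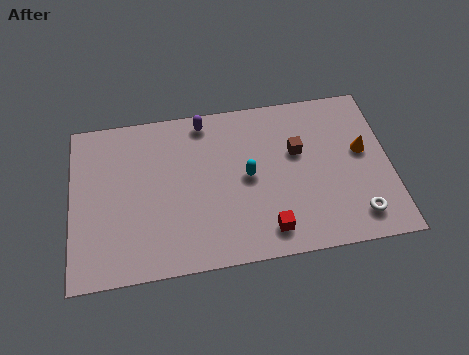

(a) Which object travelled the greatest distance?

the orange cone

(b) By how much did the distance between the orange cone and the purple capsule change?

+1.9

They were about 5.1 units apart before and 7.0 after — 1.9 units further apart.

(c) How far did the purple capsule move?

1.9

From (6.9, 5.6) to (5.6, 7.0), the purple capsule covered √(1.3² + 1.4²) ≈ 1.9 units.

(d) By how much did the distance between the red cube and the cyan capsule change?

+0.9

They were about 1.9 units apart before and 2.8 after — 0.9 units further apart.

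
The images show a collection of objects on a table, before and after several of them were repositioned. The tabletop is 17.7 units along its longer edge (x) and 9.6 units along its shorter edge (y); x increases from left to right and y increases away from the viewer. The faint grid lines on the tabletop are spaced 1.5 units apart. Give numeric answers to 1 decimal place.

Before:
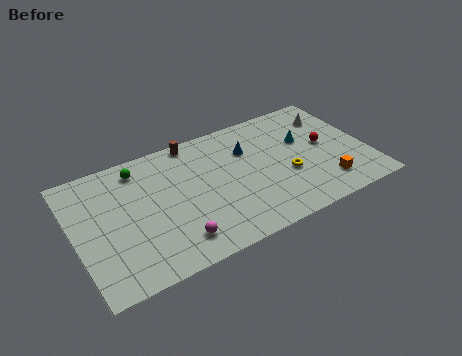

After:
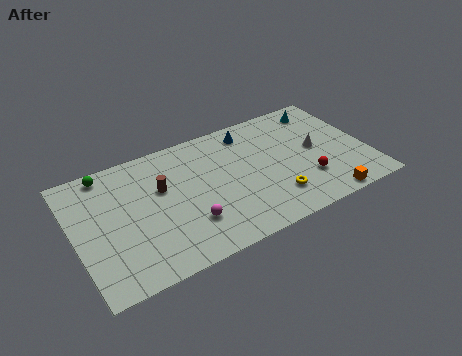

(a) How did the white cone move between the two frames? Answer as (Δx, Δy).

(-1.3, -2.3)

The white cone was at about (16.0, 7.3) and moved to about (14.7, 5.0).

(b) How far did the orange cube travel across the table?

1.2

From (14.8, 2.0) to (14.6, 0.8), the orange cube covered √(0.2² + 1.2²) ≈ 1.2 units.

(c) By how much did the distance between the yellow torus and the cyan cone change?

+4.3

They were about 2.7 units apart before and 7.0 after — 4.3 units further apart.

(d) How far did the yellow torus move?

1.7

The yellow torus was near (12.7, 3.7) before and (11.7, 2.3) after, so it travelled √(1.0² + 1.4²) ≈ 1.7 units.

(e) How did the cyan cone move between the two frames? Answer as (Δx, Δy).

(1.5, 2.1)

The cyan cone was at about (14.1, 6.0) and moved to about (15.6, 8.1).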